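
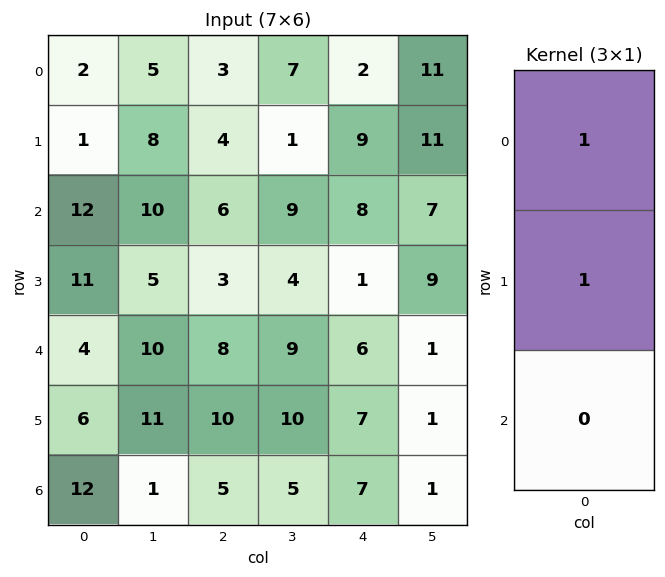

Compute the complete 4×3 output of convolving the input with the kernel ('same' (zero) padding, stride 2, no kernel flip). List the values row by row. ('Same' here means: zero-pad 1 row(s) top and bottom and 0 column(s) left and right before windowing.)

Output[0,0]: The receptive field on the zero-padded input at this output position is [0 / 2 / 1]. Elementwise product with the kernel and sum: 0·1 + 2·1.

2 3 2
13 10 17
15 11 7
18 15 14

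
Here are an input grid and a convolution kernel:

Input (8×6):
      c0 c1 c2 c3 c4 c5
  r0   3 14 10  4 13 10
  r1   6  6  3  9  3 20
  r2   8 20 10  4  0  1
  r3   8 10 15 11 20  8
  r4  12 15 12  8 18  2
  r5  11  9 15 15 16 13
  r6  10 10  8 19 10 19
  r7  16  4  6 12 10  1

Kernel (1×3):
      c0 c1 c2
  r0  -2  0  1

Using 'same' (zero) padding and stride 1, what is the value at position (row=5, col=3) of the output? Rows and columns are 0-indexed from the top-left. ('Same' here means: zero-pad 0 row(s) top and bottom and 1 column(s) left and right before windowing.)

-14

The receptive field on the zero-padded input at this output position is [15 15 16]. Elementwise product with the kernel and sum: 15·-2 + 16·1.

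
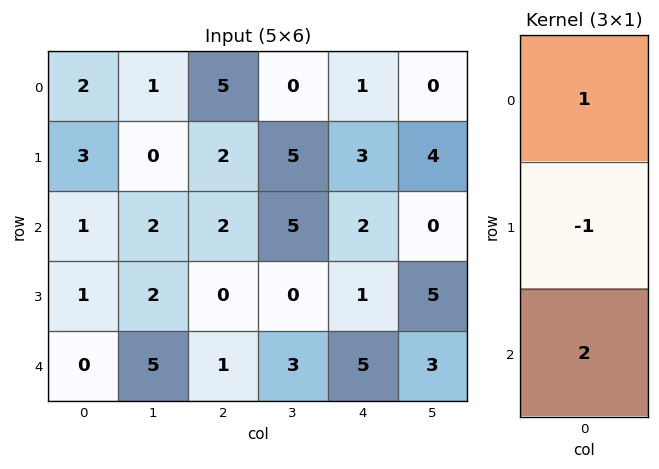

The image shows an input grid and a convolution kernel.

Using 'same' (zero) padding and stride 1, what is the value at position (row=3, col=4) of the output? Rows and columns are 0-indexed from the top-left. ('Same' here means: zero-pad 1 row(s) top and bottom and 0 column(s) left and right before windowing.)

11

The receptive field on the zero-padded input at this output position is [2 / 1 / 5]. Elementwise product with the kernel and sum: 2·1 + 1·-1 + 5·2.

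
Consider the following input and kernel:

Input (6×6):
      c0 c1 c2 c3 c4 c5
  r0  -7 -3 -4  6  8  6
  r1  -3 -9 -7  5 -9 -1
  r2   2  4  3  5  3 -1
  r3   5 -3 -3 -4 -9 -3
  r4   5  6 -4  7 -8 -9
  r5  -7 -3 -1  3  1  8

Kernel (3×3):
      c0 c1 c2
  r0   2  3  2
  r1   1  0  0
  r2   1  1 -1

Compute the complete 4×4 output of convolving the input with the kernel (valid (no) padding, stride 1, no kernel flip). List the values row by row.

Output[0,0]: The receptive field on the input at this output position is [-7 -3 -4 / -3 -9 -7 / 2 4 3]. Elementwise product with the kernel and sum: -7·2 + -3·3 + -4·2 + -3·1 + 2·1 + 4·1 + 3·-1.

-31 -13 24 62
-40 -27 -12 -24
42 19 35 21
-9 -24 -39 -38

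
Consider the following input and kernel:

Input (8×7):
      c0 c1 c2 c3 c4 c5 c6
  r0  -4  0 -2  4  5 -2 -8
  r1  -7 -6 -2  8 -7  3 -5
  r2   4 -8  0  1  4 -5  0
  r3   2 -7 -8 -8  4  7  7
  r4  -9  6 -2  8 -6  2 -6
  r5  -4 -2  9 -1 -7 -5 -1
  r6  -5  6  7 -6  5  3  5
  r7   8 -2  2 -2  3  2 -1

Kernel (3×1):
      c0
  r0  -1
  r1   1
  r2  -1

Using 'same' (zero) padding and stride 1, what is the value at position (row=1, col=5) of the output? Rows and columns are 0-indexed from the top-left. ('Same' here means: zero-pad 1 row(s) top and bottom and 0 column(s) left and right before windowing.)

10

The receptive field on the zero-padded input at this output position is [-2 / 3 / -5]. Elementwise product with the kernel and sum: -2·-1 + 3·1 + -5·-1.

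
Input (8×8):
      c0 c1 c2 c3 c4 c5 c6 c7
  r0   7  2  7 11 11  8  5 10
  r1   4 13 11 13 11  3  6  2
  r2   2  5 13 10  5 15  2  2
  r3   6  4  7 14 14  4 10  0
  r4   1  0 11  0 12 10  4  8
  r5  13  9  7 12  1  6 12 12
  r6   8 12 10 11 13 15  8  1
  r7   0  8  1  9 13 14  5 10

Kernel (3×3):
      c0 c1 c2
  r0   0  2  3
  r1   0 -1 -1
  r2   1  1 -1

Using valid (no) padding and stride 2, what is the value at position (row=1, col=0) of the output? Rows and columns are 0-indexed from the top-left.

28

The receptive field on the input at this output position is [2 5 13 / 6 4 7 / 1 0 11]. Elementwise product with the kernel and sum: 5·2 + 13·3 + 4·-1 + 7·-1 + 1·1 + 0·1 + 11·-1.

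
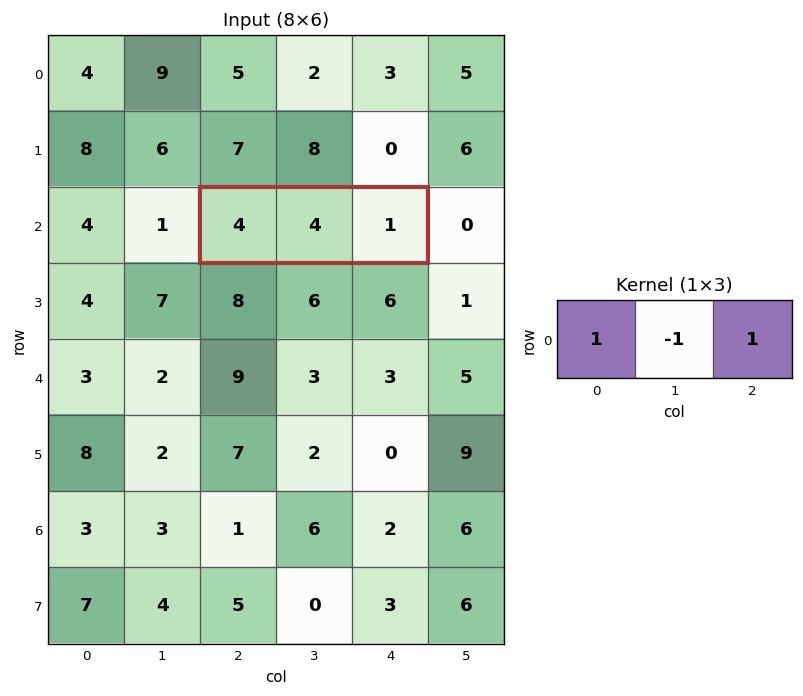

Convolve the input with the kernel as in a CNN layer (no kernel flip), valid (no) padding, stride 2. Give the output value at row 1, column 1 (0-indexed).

1

The receptive field on the input at this output position is [4 4 1]. Elementwise product with the kernel and sum: 4·1 + 4·-1 + 1·1.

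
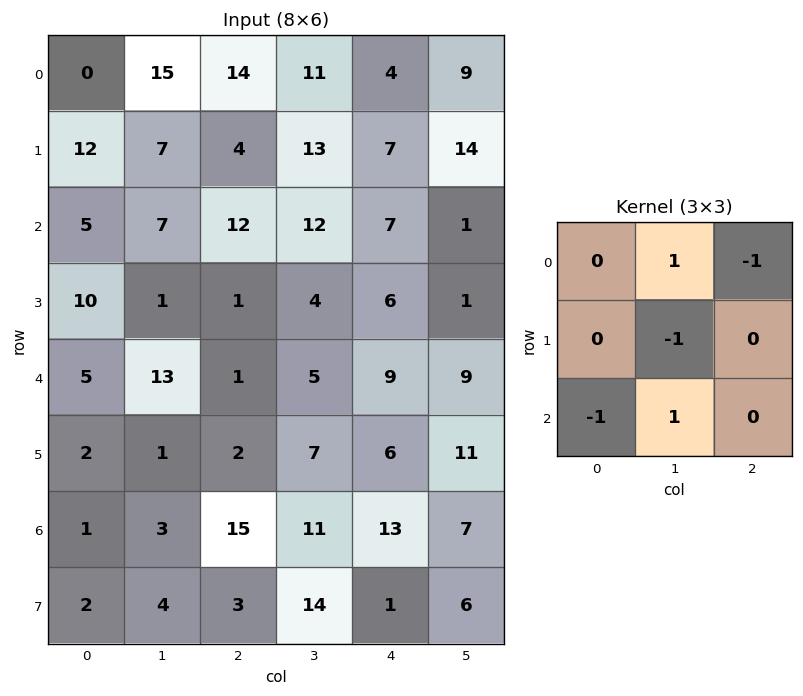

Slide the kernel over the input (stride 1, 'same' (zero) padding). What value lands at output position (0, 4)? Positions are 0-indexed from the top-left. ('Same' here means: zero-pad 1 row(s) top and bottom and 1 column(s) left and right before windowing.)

The receptive field on the zero-padded input at this output position is [0 0 0 / 11 4 9 / 13 7 14]. Elementwise product with the kernel and sum: 0·1 + 0·-1 + 4·-1 + 13·-1 + 7·1.

-10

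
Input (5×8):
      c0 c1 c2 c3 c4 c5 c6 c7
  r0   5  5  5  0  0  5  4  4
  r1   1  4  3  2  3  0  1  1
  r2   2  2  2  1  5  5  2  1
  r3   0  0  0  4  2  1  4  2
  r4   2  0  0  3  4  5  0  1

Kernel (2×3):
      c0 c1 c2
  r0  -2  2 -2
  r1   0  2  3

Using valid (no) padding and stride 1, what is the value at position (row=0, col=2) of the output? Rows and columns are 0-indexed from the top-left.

3

The receptive field on the input at this output position is [5 0 0 / 3 2 3]. Elementwise product with the kernel and sum: 5·-2 + 0·2 + 0·-2 + 2·2 + 3·3.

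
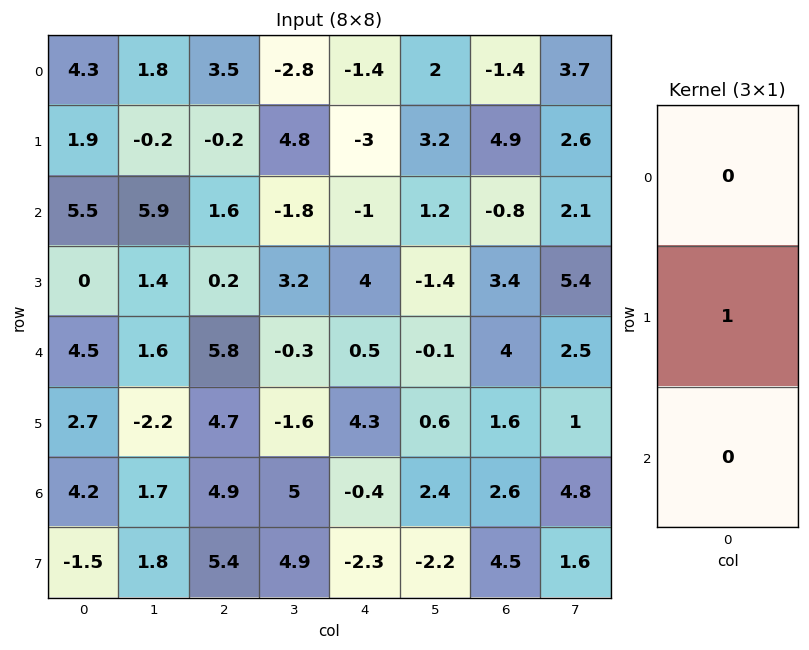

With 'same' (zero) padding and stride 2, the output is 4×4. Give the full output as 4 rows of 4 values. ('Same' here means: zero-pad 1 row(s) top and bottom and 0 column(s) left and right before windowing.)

4.3 3.5 -1.4 -1.4
5.5 1.6 -1 -0.8
4.5 5.8 0.5 4
4.2 4.9 -0.4 2.6

Output[0,0]: The receptive field on the zero-padded input at this output position is [0 / 4.3 / 1.9]. Elementwise product with the kernel and sum: 4.3·1.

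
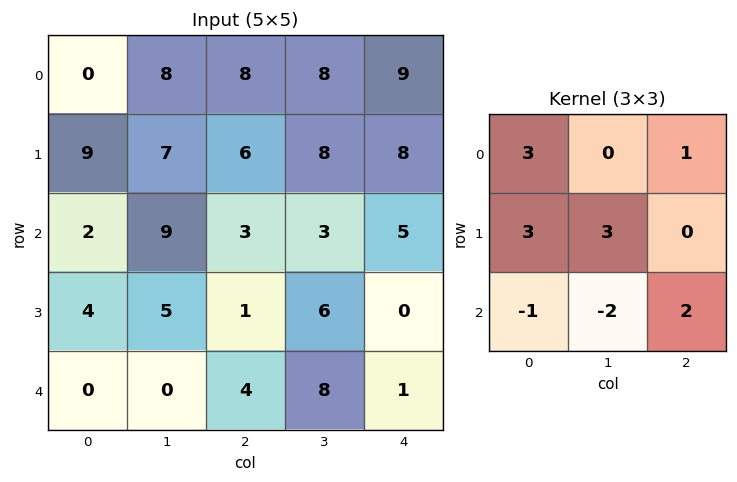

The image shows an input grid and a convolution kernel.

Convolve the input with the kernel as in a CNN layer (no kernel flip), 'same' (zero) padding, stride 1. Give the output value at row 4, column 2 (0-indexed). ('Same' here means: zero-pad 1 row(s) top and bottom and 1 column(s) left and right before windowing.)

The receptive field on the zero-padded input at this output position is [5 1 6 / 0 4 8 / 0 0 0]. Elementwise product with the kernel and sum: 5·3 + 6·1 + 0·3 + 4·3 + 0·-1 + 0·-2 + 0·2.

33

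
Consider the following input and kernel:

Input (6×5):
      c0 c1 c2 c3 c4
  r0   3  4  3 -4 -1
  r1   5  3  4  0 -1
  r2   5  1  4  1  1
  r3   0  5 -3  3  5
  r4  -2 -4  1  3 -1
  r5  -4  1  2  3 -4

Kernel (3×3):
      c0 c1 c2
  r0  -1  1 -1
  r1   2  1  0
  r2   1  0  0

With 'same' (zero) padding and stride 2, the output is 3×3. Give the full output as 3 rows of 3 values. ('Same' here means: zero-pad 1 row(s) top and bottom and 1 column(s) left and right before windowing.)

Output[0,0]: The receptive field on the zero-padded input at this output position is [0 0 0 / 0 3 4 / 0 5 3]. Elementwise product with the kernel and sum: 0·-1 + 0·1 + 0·-1 + 0·2 + 3·1 + 0·1.
Output[0,1]: The receptive field on the zero-padded input at this output position is [0 0 0 / 4 3 -4 / 3 4 0]. Elementwise product with the kernel and sum: 0·-1 + 0·1 + 0·-1 + 4·2 + 3·1 + 3·1.

3 14 -9
7 12 5
-7 -17 10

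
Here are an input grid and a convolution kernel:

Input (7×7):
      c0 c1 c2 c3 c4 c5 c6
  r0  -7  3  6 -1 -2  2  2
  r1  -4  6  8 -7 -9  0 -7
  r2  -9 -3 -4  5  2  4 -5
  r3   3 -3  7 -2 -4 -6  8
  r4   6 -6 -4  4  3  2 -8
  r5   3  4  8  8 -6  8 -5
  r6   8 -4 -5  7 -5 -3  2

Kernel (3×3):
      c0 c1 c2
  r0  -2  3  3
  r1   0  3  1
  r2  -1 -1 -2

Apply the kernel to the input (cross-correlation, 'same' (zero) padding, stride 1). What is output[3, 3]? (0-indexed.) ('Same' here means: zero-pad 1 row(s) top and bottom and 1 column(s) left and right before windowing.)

The receptive field on the zero-padded input at this output position is [-4 5 2 / 7 -2 -4 / -4 4 3]. Elementwise product with the kernel and sum: -4·-2 + 5·3 + 2·3 + -2·3 + -4·1 + -4·-1 + 4·-1 + 3·-2.

13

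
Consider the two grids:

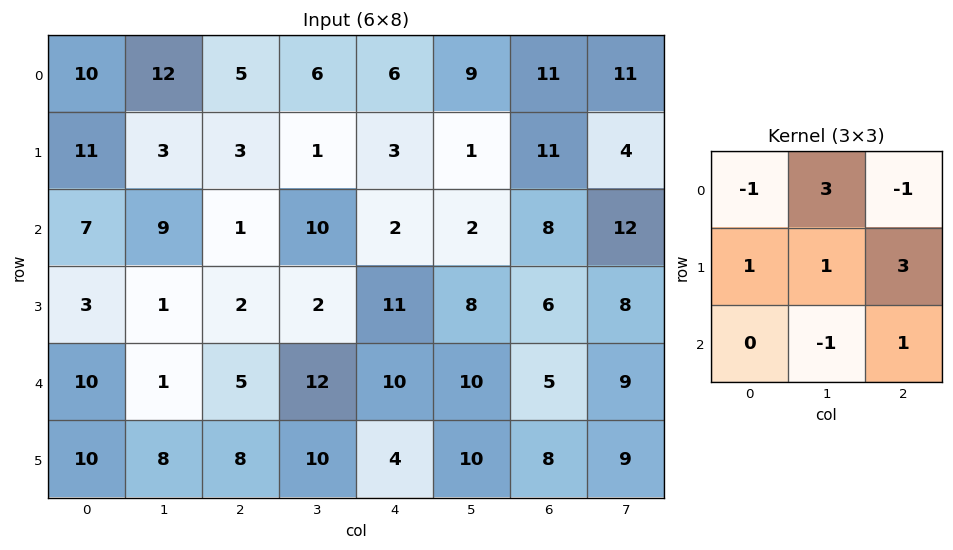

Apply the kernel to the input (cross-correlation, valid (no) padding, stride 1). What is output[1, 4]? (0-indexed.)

The receptive field on the input at this output position is [3 1 11 / 2 2 8 / 11 8 6]. Elementwise product with the kernel and sum: 3·-1 + 1·3 + 11·-1 + 2·1 + 2·1 + 8·3 + 8·-1 + 6·1.

15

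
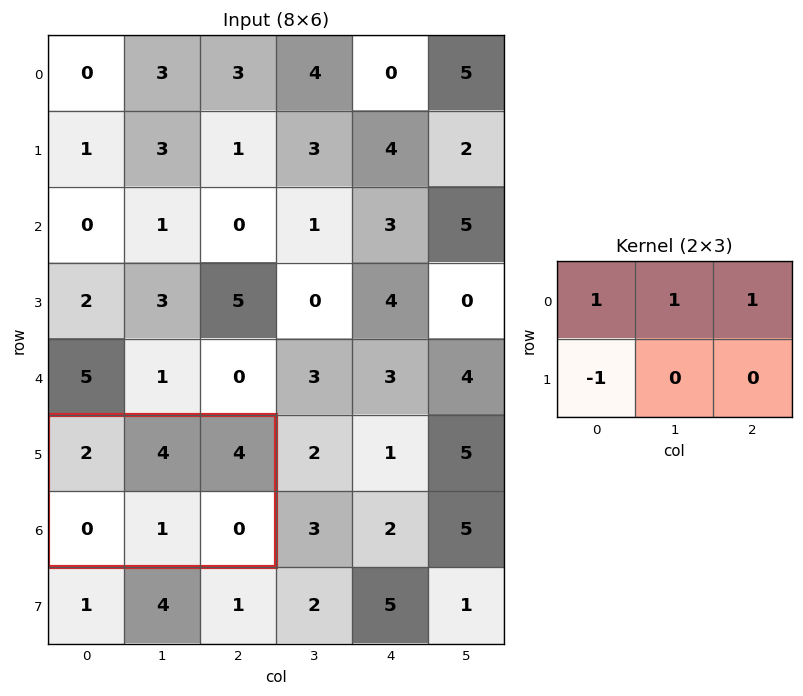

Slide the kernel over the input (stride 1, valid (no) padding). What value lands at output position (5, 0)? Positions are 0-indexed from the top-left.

10

The receptive field on the input at this output position is [2 4 4 / 0 1 0]. Elementwise product with the kernel and sum: 2·1 + 4·1 + 4·1 + 0·-1.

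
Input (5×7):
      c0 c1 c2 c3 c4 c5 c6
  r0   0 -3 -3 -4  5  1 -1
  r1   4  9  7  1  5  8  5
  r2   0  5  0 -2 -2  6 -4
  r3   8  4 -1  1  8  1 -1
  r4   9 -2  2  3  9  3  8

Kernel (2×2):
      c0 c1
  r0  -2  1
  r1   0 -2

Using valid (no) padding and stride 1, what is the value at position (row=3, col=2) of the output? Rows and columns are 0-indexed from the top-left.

The receptive field on the input at this output position is [-1 1 / 2 3]. Elementwise product with the kernel and sum: -1·-2 + 1·1 + 3·-2.

-3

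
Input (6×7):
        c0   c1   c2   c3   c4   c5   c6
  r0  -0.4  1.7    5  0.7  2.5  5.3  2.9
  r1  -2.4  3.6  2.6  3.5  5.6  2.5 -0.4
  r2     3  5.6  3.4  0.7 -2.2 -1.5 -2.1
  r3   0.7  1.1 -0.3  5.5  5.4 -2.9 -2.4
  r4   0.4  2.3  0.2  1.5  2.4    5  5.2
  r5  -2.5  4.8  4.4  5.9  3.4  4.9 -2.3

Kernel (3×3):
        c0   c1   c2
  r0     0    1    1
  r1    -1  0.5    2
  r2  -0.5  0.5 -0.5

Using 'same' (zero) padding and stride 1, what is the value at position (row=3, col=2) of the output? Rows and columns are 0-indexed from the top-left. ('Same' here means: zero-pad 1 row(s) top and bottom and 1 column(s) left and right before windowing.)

12.05

The receptive field on the zero-padded input at this output position is [5.6 3.4 0.7 / 1.1 -0.3 5.5 / 2.3 0.2 1.5]. Elementwise product with the kernel and sum: 3.4·1 + 0.7·1 + 1.1·-1 + -0.3·0.5 + 5.5·2 + 2.3·-0.5 + 0.2·0.5 + 1.5·-0.5.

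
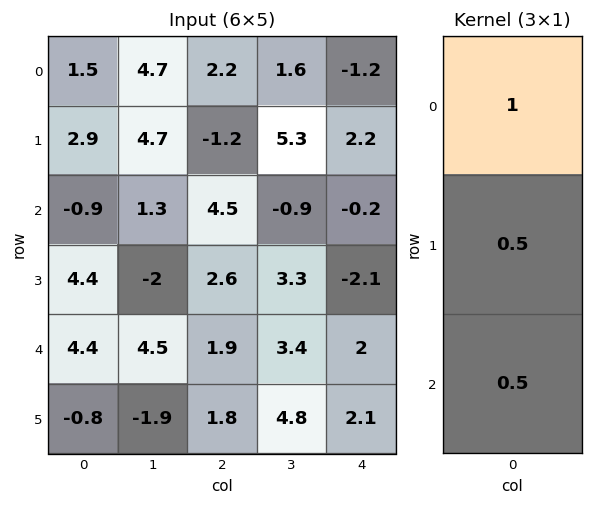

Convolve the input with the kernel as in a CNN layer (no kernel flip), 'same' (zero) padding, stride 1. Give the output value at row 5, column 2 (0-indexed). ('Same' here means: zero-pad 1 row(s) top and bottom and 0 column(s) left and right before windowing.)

The receptive field on the zero-padded input at this output position is [1.9 / 1.8 / 0]. Elementwise product with the kernel and sum: 1.9·1 + 1.8·0.5 + 0·0.5.

2.8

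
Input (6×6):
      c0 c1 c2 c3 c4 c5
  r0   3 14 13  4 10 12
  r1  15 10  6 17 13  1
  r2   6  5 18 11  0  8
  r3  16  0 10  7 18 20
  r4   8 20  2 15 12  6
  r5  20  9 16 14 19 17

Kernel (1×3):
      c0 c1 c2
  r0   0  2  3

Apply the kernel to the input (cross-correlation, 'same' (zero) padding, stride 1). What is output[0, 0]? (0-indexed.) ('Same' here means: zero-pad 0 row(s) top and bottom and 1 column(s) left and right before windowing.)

The receptive field on the zero-padded input at this output position is [0 3 14]. Elementwise product with the kernel and sum: 3·2 + 14·3.

48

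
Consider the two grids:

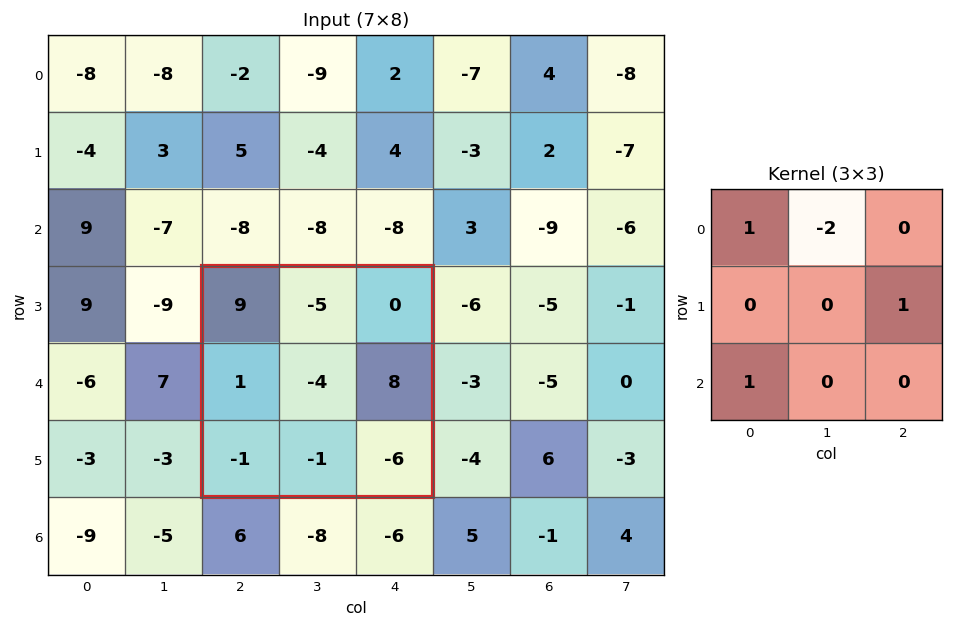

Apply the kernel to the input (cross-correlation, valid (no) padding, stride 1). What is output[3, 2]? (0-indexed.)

The receptive field on the input at this output position is [9 -5 0 / 1 -4 8 / -1 -1 -6]. Elementwise product with the kernel and sum: 9·1 + -5·-2 + 8·1 + -1·1.

26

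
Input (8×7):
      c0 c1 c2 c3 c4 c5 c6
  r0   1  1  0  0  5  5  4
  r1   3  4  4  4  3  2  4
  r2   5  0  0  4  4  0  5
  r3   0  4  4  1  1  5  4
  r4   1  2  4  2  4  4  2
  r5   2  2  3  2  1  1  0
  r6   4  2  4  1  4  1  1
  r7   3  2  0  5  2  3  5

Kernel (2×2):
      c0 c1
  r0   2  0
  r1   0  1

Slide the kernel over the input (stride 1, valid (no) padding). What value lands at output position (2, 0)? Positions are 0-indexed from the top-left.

The receptive field on the input at this output position is [5 0 / 0 4]. Elementwise product with the kernel and sum: 5·2 + 4·1.

14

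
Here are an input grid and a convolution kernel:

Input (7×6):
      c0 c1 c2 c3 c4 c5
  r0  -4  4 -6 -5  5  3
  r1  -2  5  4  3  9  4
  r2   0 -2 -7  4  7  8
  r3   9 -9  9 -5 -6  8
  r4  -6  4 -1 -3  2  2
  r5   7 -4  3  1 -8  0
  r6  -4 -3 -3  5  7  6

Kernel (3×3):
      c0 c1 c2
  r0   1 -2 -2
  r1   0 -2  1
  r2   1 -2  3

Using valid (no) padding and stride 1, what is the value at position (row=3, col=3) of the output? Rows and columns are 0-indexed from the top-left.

6

The receptive field on the input at this output position is [-5 -6 8 / -3 2 2 / 1 -8 0]. Elementwise product with the kernel and sum: -5·1 + -6·-2 + 8·-2 + 2·-2 + 2·1 + 1·1 + -8·-2 + 0·3.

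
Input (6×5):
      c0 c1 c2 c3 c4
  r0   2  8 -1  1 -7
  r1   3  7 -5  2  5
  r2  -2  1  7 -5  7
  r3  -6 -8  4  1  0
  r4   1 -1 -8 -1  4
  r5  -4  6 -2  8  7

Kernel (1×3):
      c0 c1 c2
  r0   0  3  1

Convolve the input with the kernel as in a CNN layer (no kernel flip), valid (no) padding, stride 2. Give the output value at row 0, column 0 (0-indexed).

23

The receptive field on the input at this output position is [2 8 -1]. Elementwise product with the kernel and sum: 8·3 + -1·1.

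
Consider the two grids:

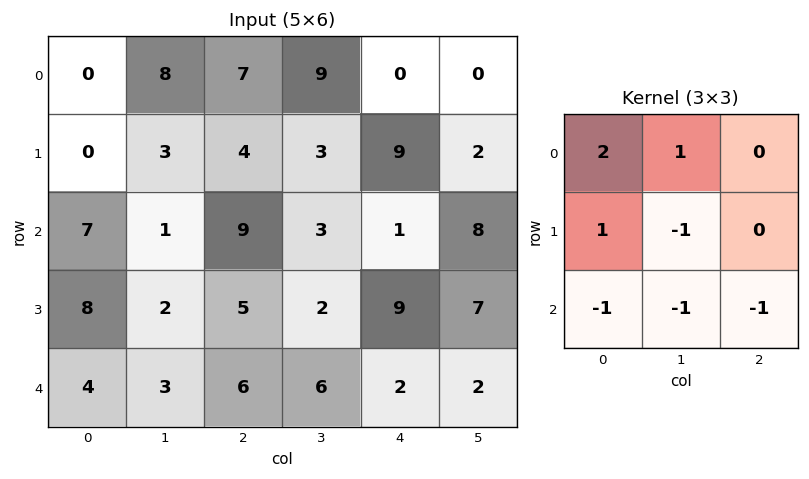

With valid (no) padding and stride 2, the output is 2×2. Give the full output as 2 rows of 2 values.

Output[0,0]: The receptive field on the input at this output position is [0 8 7 / 0 3 4 / 7 1 9]. Elementwise product with the kernel and sum: 0·2 + 8·1 + 0·1 + 3·-1 + 7·-1 + 1·-1 + 9·-1.
Output[0,1]: The receptive field on the input at this output position is [7 9 0 / 4 3 9 / 9 3 1]. Elementwise product with the kernel and sum: 7·2 + 9·1 + 4·1 + 3·-1 + 9·-1 + 3·-1 + 1·-1.

-12 11
8 10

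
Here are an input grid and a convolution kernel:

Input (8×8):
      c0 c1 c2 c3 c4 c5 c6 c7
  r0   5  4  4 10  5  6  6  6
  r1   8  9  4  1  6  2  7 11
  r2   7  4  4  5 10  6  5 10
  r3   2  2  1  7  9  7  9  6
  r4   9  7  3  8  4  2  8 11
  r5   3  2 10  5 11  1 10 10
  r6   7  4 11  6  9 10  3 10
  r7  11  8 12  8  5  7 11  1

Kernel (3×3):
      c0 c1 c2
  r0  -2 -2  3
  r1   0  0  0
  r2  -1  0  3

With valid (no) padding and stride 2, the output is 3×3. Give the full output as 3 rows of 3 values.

-1 13 1
-10 21 3
3 6 12

Output[0,0]: The receptive field on the input at this output position is [5 4 4 / 8 9 4 / 7 4 4]. Elementwise product with the kernel and sum: 5·-2 + 4·-2 + 4·3 + 7·-1 + 4·3.
Output[0,1]: The receptive field on the input at this output position is [4 10 5 / 4 1 6 / 4 5 10]. Elementwise product with the kernel and sum: 4·-2 + 10·-2 + 5·3 + 4·-1 + 10·3.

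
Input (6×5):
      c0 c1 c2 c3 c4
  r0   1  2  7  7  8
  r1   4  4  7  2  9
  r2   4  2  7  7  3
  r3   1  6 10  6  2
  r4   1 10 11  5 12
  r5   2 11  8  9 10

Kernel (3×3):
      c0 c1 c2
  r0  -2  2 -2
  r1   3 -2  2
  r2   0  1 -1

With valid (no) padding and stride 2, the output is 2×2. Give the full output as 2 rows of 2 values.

Output[0,0]: The receptive field on the input at this output position is [1 2 7 / 4 4 7 / 4 2 7]. Elementwise product with the kernel and sum: 1·-2 + 2·2 + 7·-2 + 4·3 + 4·-2 + 7·2 + 2·1 + 7·-1.

1 23
-8 9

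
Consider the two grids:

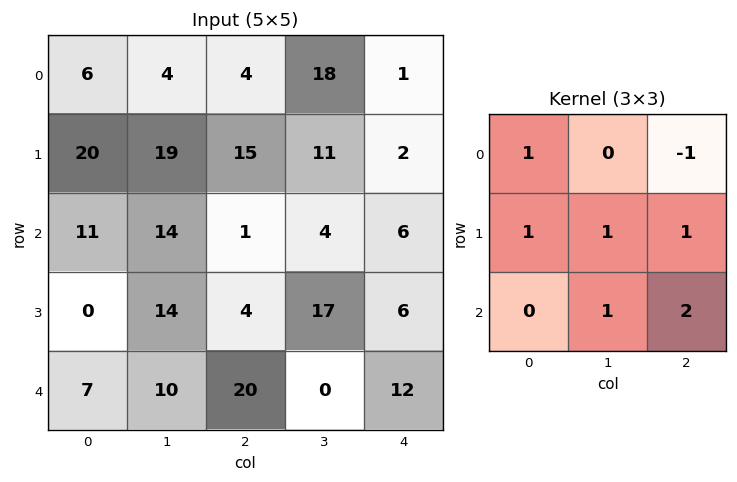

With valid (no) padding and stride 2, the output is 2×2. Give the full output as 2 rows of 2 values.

72 47
78 46

Output[0,0]: The receptive field on the input at this output position is [6 4 4 / 20 19 15 / 11 14 1]. Elementwise product with the kernel and sum: 6·1 + 4·-1 + 20·1 + 19·1 + 15·1 + 14·1 + 1·2.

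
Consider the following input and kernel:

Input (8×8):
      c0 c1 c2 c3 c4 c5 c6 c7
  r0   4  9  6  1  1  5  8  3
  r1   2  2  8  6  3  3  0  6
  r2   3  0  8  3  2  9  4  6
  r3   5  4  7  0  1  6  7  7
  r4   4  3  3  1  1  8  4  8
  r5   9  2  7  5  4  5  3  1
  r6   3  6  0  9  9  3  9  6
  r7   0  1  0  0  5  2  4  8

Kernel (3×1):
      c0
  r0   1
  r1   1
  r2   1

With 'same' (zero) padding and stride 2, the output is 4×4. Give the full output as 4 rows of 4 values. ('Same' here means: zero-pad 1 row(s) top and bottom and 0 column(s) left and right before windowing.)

Output[0,0]: The receptive field on the zero-padded input at this output position is [0 / 4 / 2]. Elementwise product with the kernel and sum: 0·1 + 4·1 + 2·1.

6 14 4 8
10 23 6 11
18 17 6 14
12 7 18 16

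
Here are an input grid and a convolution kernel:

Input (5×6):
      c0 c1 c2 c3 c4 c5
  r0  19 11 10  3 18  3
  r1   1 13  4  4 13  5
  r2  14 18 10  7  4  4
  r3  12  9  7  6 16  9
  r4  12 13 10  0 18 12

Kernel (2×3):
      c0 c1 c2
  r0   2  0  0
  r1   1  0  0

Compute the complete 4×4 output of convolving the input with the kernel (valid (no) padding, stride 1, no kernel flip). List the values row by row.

39 35 24 10
16 44 18 15
40 45 27 20
36 31 24 12

Output[0,0]: The receptive field on the input at this output position is [19 11 10 / 1 13 4]. Elementwise product with the kernel and sum: 19·2 + 1·1.
Output[0,1]: The receptive field on the input at this output position is [11 10 3 / 13 4 4]. Elementwise product with the kernel and sum: 11·2 + 13·1.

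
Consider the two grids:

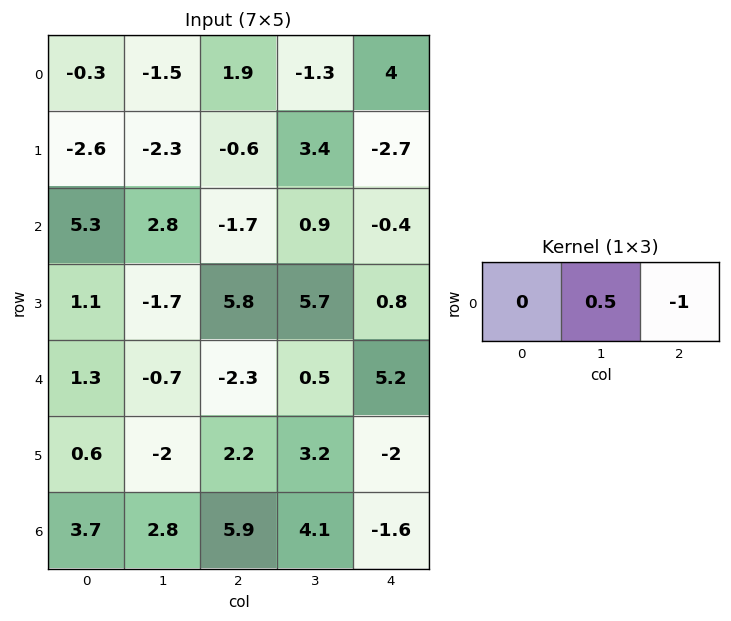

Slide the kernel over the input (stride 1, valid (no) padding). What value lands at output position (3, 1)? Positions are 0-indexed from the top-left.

The receptive field on the input at this output position is [-1.7 5.8 5.7]. Elementwise product with the kernel and sum: 5.8·0.5 + 5.7·-1.

-2.8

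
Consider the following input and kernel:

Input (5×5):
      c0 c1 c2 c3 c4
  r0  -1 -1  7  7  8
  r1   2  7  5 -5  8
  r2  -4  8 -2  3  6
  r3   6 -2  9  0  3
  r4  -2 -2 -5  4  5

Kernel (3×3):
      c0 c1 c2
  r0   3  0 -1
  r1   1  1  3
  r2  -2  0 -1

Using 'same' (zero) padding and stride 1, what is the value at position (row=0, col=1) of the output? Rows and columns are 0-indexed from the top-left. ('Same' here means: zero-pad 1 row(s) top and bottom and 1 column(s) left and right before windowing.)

The receptive field on the zero-padded input at this output position is [0 0 0 / -1 -1 7 / 2 7 5]. Elementwise product with the kernel and sum: 0·3 + 0·-1 + -1·1 + -1·1 + 7·3 + 2·-2 + 5·-1.

10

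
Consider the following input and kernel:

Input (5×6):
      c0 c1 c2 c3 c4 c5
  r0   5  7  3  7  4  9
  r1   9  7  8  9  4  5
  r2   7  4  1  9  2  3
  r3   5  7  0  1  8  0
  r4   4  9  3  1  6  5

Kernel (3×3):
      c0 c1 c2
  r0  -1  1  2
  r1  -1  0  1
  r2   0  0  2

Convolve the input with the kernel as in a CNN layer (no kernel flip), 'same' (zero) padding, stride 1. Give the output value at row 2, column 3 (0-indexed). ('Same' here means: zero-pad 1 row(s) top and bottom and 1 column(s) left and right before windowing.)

26

The receptive field on the zero-padded input at this output position is [8 9 4 / 1 9 2 / 0 1 8]. Elementwise product with the kernel and sum: 8·-1 + 9·1 + 4·2 + 1·-1 + 2·1 + 8·2.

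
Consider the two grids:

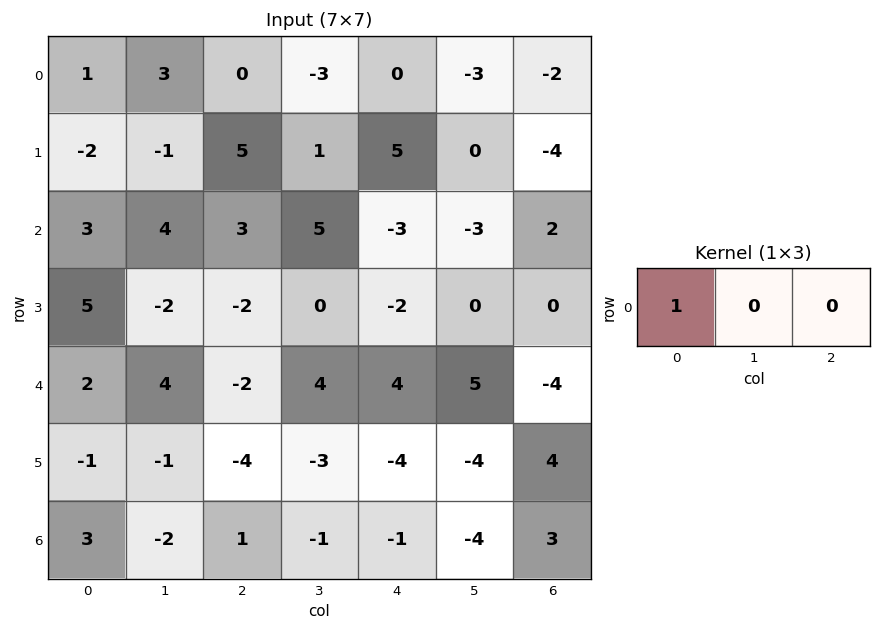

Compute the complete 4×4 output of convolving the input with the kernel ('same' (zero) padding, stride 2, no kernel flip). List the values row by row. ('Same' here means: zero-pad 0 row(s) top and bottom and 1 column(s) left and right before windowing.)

Output[0,0]: The receptive field on the zero-padded input at this output position is [0 1 3]. Elementwise product with the kernel and sum: 0·1.

0 3 -3 -3
0 4 5 -3
0 4 4 5
0 -2 -1 -4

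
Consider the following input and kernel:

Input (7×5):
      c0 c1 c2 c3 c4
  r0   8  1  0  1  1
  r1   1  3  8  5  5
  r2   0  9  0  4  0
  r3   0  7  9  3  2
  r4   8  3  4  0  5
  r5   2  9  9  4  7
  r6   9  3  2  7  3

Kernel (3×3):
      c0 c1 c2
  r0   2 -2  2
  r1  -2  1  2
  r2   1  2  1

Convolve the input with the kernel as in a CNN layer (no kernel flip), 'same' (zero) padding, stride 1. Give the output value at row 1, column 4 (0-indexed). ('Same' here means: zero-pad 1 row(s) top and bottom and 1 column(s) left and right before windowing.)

-1

The receptive field on the zero-padded input at this output position is [1 1 0 / 5 5 0 / 4 0 0]. Elementwise product with the kernel and sum: 1·2 + 1·-2 + 0·2 + 5·-2 + 5·1 + 0·2 + 4·1 + 0·2 + 0·1.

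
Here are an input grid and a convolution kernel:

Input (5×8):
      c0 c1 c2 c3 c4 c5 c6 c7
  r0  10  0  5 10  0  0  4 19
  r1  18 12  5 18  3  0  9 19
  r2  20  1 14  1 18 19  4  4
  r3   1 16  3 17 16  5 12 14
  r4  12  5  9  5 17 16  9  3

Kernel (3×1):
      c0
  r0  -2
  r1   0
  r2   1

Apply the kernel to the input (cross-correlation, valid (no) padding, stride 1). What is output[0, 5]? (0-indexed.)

The receptive field on the input at this output position is [0 / 0 / 19]. Elementwise product with the kernel and sum: 0·-2 + 19·1.

19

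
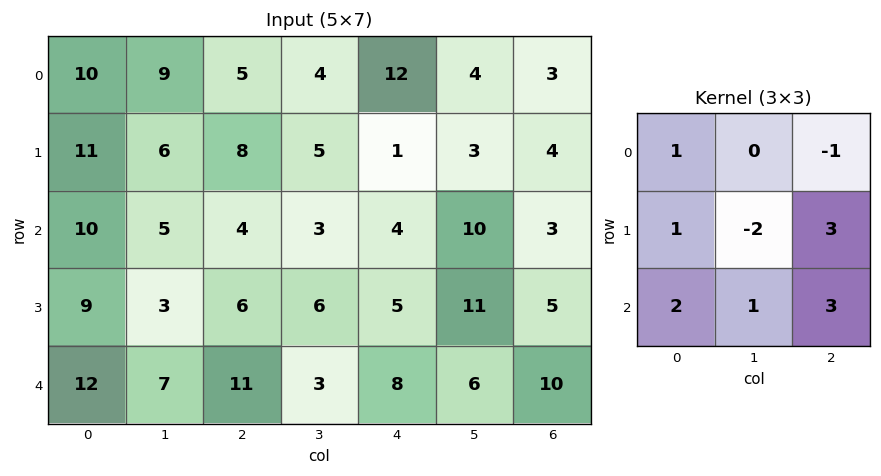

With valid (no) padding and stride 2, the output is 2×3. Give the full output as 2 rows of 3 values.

Output[0,0]: The receptive field on the input at this output position is [10 9 5 / 11 6 8 / 10 5 4]. Elementwise product with the kernel and sum: 10·1 + 5·-1 + 11·1 + 6·-2 + 8·3 + 10·2 + 5·1 + 4·3.

65 17 43
91 58 51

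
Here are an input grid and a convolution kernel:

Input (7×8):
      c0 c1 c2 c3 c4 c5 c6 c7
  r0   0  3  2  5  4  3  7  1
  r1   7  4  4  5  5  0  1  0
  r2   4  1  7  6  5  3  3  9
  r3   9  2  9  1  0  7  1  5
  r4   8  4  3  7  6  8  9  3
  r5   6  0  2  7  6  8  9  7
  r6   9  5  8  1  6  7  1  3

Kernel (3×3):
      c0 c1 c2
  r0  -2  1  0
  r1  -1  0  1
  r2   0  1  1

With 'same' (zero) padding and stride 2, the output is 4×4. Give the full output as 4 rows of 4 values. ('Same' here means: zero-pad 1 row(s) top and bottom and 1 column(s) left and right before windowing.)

Output[0,0]: The receptive field on the zero-padded input at this output position is [0 0 0 / 0 0 3 / 0 7 4]. Elementwise product with the kernel and sum: 0·-2 + 0·1 + 0·-1 + 3·1 + 7·1 + 4·1.

14 11 3 -1
19 11 -1 13
19 17 13 -2
11 -2 -2 -11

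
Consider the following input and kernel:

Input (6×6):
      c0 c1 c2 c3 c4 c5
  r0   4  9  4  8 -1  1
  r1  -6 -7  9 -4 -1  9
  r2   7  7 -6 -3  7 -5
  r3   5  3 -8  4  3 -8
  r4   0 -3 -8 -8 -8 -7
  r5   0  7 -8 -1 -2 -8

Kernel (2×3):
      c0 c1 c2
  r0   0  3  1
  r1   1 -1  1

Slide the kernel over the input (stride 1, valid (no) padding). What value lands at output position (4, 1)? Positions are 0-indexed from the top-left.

-18

The receptive field on the input at this output position is [-3 -8 -8 / 7 -8 -1]. Elementwise product with the kernel and sum: -8·3 + -8·1 + 7·1 + -8·-1 + -1·1.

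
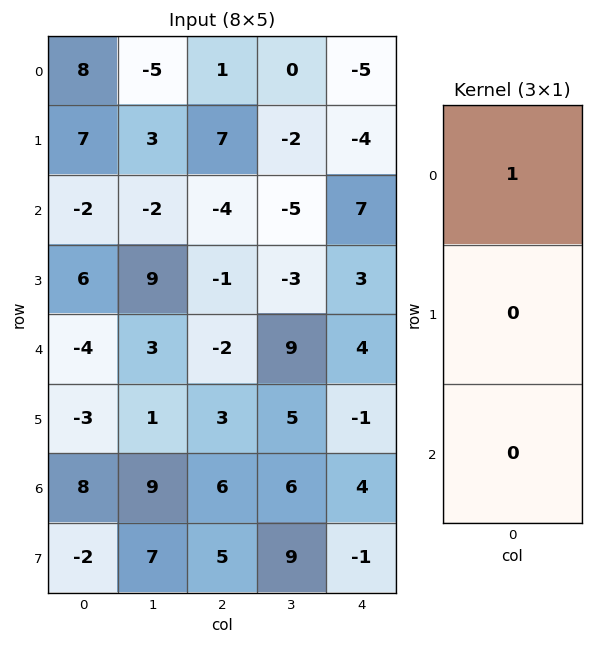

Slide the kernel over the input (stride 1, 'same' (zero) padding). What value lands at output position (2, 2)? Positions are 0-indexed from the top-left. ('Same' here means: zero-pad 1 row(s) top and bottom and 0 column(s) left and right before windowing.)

7

The receptive field on the zero-padded input at this output position is [7 / -4 / -1]. Elementwise product with the kernel and sum: 7·1.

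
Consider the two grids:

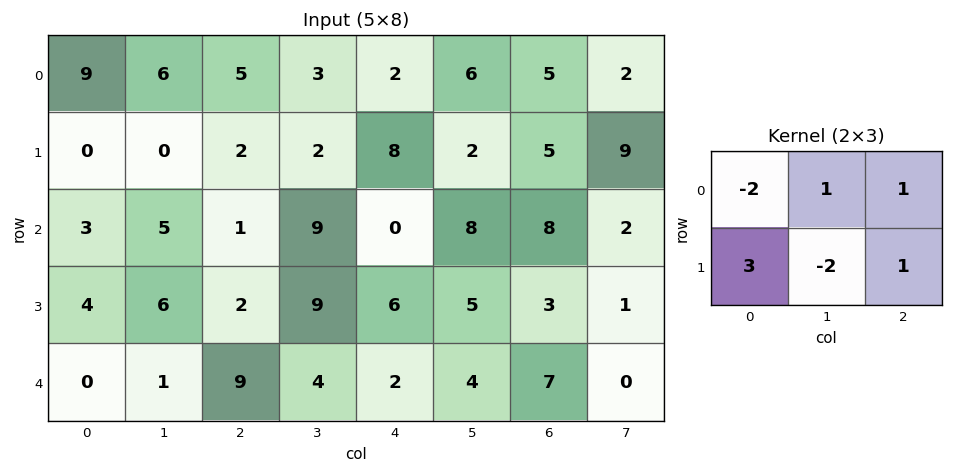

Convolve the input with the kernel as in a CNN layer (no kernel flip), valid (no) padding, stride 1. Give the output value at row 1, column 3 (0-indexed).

The receptive field on the input at this output position is [2 8 2 / 9 0 8]. Elementwise product with the kernel and sum: 2·-2 + 8·1 + 2·1 + 9·3 + 0·-2 + 8·1.

41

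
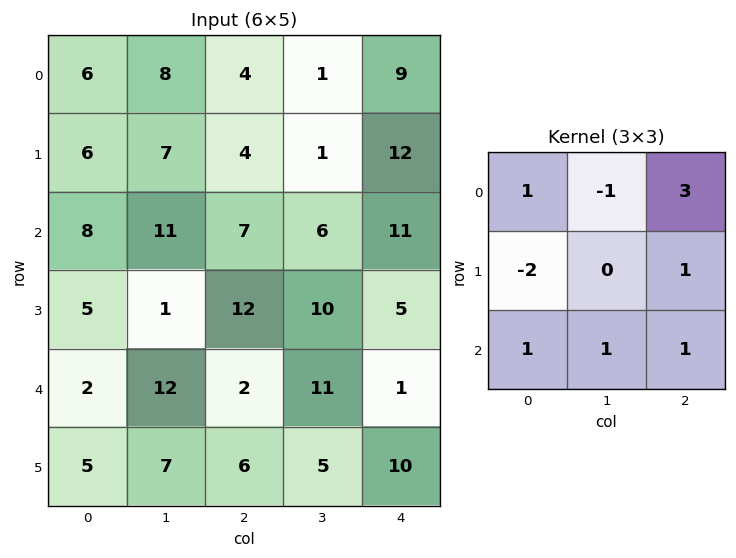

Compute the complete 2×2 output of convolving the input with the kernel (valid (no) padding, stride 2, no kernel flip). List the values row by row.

28 58
36 29

Output[0,0]: The receptive field on the input at this output position is [6 8 4 / 6 7 4 / 8 11 7]. Elementwise product with the kernel and sum: 6·1 + 8·-1 + 4·3 + 6·-2 + 4·1 + 8·1 + 11·1 + 7·1.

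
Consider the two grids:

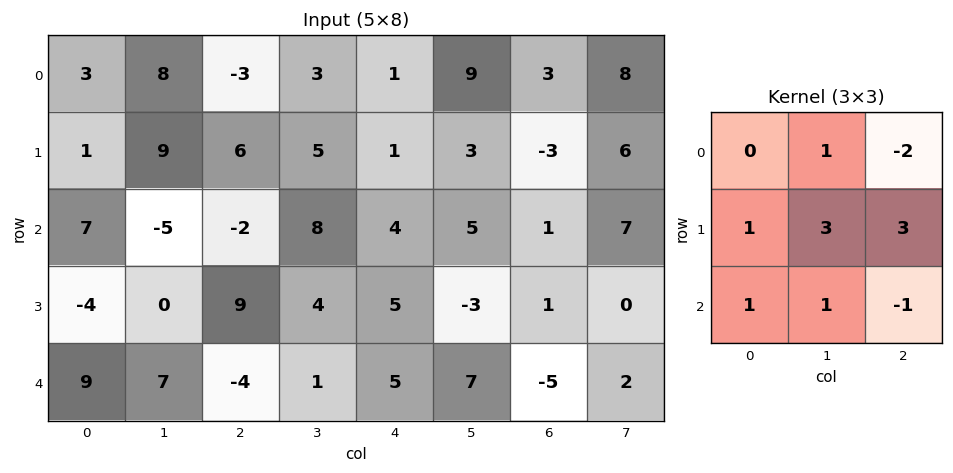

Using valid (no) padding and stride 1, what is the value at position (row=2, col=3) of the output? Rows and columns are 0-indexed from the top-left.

The receptive field on the input at this output position is [8 4 5 / 4 5 -3 / 1 5 7]. Elementwise product with the kernel and sum: 4·1 + 5·-2 + 4·1 + 5·3 + -3·3 + 1·1 + 5·1 + 7·-1.

3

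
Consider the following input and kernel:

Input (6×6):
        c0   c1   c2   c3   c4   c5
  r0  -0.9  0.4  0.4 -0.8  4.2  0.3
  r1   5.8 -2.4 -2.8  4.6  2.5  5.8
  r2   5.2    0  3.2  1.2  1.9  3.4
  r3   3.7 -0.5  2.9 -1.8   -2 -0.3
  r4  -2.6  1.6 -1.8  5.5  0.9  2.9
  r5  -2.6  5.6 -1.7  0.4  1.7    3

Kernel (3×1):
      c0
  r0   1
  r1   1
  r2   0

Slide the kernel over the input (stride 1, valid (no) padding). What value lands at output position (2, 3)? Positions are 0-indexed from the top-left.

The receptive field on the input at this output position is [1.2 / -1.8 / 5.5]. Elementwise product with the kernel and sum: 1.2·1 + -1.8·1.

-0.6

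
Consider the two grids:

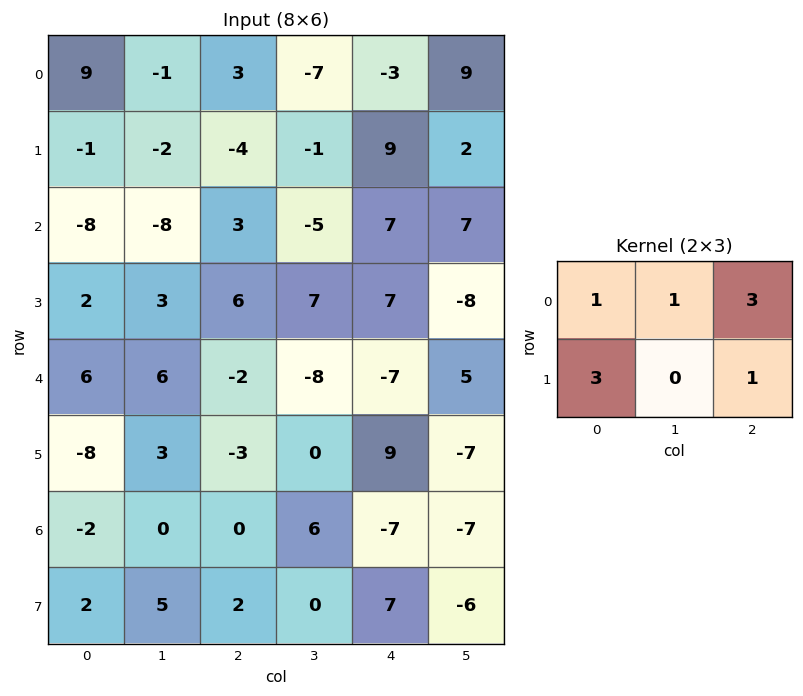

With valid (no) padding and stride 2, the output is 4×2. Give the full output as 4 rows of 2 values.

10 -16
5 44
-21 -31
6 -2

Output[0,0]: The receptive field on the input at this output position is [9 -1 3 / -1 -2 -4]. Elementwise product with the kernel and sum: 9·1 + -1·1 + 3·3 + -1·3 + -4·1.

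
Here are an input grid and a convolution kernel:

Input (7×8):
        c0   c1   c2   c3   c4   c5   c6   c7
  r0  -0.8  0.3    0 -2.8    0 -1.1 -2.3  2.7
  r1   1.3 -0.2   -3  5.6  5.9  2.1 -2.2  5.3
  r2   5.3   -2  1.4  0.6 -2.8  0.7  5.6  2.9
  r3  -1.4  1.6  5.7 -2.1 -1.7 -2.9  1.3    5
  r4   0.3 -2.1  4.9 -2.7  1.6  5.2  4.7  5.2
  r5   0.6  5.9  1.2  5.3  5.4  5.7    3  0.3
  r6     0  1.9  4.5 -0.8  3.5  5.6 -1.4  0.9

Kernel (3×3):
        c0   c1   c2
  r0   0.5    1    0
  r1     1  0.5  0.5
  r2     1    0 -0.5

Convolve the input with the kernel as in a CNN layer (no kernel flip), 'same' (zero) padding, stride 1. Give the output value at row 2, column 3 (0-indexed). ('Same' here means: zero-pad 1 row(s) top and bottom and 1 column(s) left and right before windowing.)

10.95

The receptive field on the zero-padded input at this output position is [-3 5.6 5.9 / 1.4 0.6 -2.8 / 5.7 -2.1 -1.7]. Elementwise product with the kernel and sum: -3·0.5 + 5.6·1 + 1.4·1 + 0.6·0.5 + -2.8·0.5 + 5.7·1 + -1.7·-0.5.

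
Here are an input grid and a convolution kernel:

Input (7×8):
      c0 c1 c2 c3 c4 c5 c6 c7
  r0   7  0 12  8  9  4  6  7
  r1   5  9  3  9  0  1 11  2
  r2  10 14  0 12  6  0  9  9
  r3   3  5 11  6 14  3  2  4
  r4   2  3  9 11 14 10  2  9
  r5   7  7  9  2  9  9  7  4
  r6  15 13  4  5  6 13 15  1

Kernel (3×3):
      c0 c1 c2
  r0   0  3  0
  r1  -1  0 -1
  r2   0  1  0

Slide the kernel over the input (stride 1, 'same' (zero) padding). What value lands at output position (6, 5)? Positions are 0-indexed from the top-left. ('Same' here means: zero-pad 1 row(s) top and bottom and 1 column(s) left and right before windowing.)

The receptive field on the zero-padded input at this output position is [9 9 7 / 6 13 15 / 0 0 0]. Elementwise product with the kernel and sum: 9·3 + 6·-1 + 15·-1 + 0·1.

6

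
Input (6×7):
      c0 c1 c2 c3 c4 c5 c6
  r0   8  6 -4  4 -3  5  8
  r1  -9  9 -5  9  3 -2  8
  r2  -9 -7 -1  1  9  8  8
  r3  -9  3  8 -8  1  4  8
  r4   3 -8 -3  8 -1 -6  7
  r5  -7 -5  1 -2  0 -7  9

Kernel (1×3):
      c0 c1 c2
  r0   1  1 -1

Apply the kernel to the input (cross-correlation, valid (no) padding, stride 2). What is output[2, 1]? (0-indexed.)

The receptive field on the input at this output position is [-3 8 -1]. Elementwise product with the kernel and sum: -3·1 + 8·1 + -1·-1.

6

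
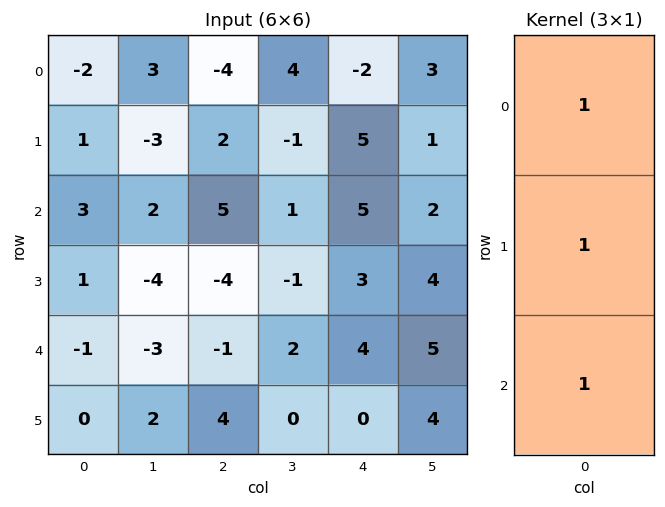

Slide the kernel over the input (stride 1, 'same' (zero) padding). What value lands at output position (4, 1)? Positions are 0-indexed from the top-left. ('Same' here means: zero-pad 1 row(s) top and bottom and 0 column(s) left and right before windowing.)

-5

The receptive field on the zero-padded input at this output position is [-4 / -3 / 2]. Elementwise product with the kernel and sum: -4·1 + -3·1 + 2·1.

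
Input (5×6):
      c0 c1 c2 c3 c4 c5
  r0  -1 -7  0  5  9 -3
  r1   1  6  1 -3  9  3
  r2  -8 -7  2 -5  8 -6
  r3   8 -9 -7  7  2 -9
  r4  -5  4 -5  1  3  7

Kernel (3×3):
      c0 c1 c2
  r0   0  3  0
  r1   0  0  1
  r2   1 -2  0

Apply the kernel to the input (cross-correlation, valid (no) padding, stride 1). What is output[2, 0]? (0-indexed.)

-41

The receptive field on the input at this output position is [-8 -7 2 / 8 -9 -7 / -5 4 -5]. Elementwise product with the kernel and sum: -7·3 + -7·1 + -5·1 + 4·-2.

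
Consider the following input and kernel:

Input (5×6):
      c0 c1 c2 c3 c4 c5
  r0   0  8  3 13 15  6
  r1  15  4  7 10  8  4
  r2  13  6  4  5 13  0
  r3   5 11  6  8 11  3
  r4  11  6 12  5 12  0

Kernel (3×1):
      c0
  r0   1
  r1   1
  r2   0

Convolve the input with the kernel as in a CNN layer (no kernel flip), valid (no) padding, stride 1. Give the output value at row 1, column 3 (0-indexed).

15

The receptive field on the input at this output position is [10 / 5 / 8]. Elementwise product with the kernel and sum: 10·1 + 5·1.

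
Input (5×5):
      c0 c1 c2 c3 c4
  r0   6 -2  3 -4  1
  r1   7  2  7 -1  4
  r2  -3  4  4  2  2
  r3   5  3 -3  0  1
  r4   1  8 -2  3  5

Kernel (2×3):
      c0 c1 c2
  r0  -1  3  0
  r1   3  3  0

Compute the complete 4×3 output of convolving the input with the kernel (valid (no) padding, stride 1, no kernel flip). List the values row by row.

15 38 3
2 43 8
39 8 -7
31 6 6

Output[0,0]: The receptive field on the input at this output position is [6 -2 3 / 7 2 7]. Elementwise product with the kernel and sum: 6·-1 + -2·3 + 7·3 + 2·3.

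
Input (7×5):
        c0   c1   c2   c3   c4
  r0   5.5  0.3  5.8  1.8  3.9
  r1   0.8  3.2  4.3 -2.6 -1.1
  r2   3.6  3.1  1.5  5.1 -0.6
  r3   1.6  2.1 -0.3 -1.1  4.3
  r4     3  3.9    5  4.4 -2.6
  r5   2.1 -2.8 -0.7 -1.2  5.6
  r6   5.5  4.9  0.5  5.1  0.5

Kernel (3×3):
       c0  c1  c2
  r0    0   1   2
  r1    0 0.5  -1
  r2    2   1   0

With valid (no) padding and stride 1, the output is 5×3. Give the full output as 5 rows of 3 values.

Output[0,0]: The receptive field on the input at this output position is [5.5 0.3 5.8 / 0.8 3.2 4.3 / 3.6 3.1 1.5]. Elementwise product with the kernel and sum: 0.3·1 + 5.8·2 + 3.2·0.5 + 4.3·-1 + 3.6·2 + 3.1·1.

19.5 21.85 17.5
17.15 -1.35 -3.35
17.35 25.45 13.45
-0.15 -10.7 9.7
29.1 24.95 -0.9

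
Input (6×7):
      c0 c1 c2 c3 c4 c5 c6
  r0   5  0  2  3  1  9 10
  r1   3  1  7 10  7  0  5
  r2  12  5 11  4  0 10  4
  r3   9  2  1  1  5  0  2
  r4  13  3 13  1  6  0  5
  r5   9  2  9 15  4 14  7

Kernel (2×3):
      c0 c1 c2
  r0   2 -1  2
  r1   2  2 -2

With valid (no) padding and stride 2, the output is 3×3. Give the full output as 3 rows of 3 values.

8 23 17
61 12 4
53 77 44

Output[0,0]: The receptive field on the input at this output position is [5 0 2 / 3 1 7]. Elementwise product with the kernel and sum: 5·2 + 0·-1 + 2·2 + 3·2 + 1·2 + 7·-2.
Output[0,1]: The receptive field on the input at this output position is [2 3 1 / 7 10 7]. Elementwise product with the kernel and sum: 2·2 + 3·-1 + 1·2 + 7·2 + 10·2 + 7·-2.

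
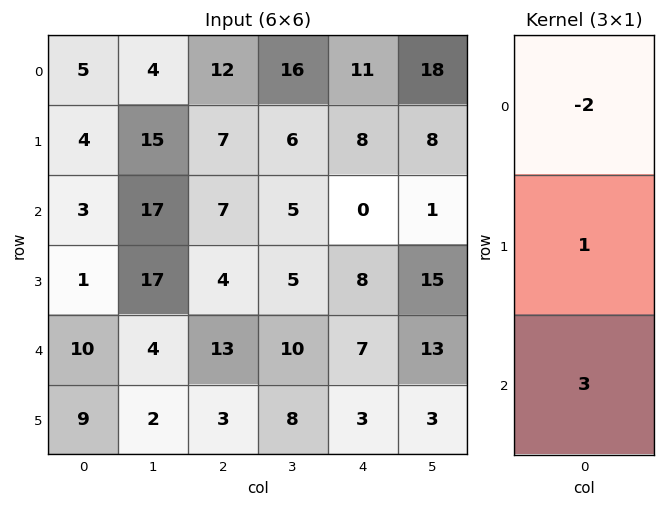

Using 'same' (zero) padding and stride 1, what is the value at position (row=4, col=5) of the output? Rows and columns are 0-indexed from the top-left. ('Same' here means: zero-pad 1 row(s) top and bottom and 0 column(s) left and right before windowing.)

-8

The receptive field on the zero-padded input at this output position is [15 / 13 / 3]. Elementwise product with the kernel and sum: 15·-2 + 13·1 + 3·3.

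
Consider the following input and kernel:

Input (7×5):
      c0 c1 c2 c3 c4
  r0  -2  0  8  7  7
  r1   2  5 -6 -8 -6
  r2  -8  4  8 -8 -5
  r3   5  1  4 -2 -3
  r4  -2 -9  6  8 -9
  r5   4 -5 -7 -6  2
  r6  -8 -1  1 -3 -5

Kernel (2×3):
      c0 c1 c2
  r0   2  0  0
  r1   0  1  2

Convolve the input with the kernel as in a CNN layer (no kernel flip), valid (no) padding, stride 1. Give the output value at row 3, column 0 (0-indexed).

13

The receptive field on the input at this output position is [5 1 4 / -2 -9 6]. Elementwise product with the kernel and sum: 5·2 + -9·1 + 6·2.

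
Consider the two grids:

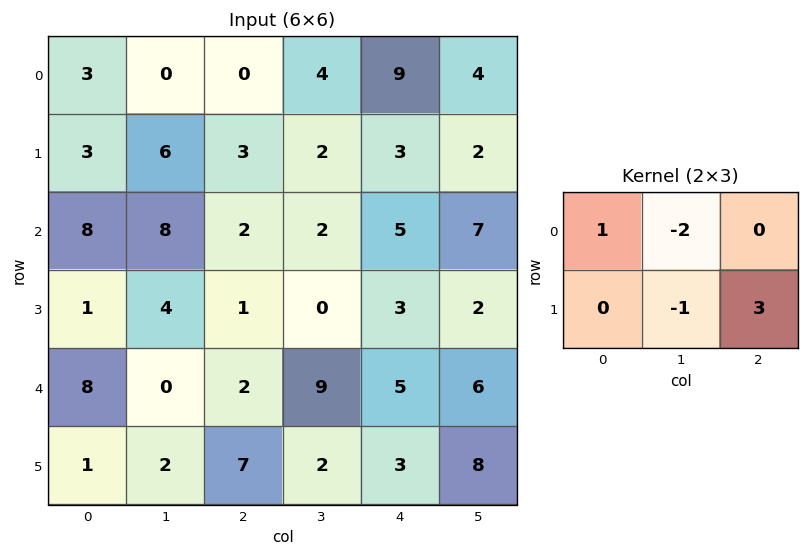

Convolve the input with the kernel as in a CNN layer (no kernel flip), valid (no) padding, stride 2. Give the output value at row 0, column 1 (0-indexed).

The receptive field on the input at this output position is [0 4 9 / 3 2 3]. Elementwise product with the kernel and sum: 0·1 + 4·-2 + 2·-1 + 3·3.

-1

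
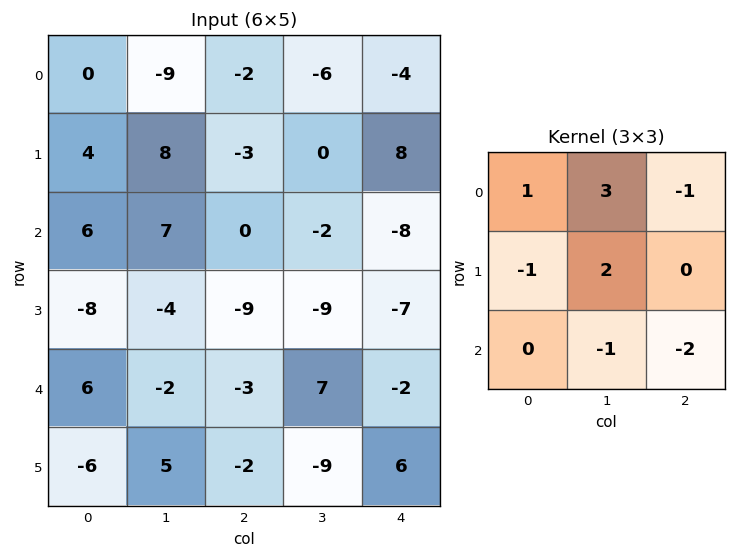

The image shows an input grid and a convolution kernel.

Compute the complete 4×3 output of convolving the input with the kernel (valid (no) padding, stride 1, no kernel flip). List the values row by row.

Output[0,0]: The receptive field on the input at this output position is [0 -9 -2 / 4 8 -3 / 6 7 0]. Elementwise product with the kernel and sum: 0·1 + -9·3 + -2·-1 + 4·-1 + 8·2 + 7·-1 + 0·-2.

-20 -19 5
61 19 8
35 -16 -10
-22 -6 -15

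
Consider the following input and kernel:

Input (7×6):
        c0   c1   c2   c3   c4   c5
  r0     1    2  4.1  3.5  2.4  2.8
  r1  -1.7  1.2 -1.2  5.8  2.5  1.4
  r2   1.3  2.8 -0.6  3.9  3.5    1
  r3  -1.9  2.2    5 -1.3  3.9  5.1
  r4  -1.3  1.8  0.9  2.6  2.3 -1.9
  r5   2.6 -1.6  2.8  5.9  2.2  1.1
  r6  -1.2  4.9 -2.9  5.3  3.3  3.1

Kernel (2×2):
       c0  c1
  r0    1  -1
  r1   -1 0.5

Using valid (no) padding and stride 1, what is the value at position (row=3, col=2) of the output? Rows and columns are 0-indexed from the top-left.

6.7

The receptive field on the input at this output position is [5 -1.3 / 0.9 2.6]. Elementwise product with the kernel and sum: 5·1 + -1.3·-1 + 0.9·-1 + 2.6·0.5.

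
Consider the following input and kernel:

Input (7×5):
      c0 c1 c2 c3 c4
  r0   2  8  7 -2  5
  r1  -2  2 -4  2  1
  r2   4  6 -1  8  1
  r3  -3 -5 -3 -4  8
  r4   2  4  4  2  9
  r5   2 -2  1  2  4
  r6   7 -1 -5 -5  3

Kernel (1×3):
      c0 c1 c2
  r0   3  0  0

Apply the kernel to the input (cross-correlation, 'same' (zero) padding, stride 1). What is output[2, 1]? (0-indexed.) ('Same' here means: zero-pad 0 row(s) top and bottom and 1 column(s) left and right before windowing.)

The receptive field on the zero-padded input at this output position is [4 6 -1]. Elementwise product with the kernel and sum: 4·3.

12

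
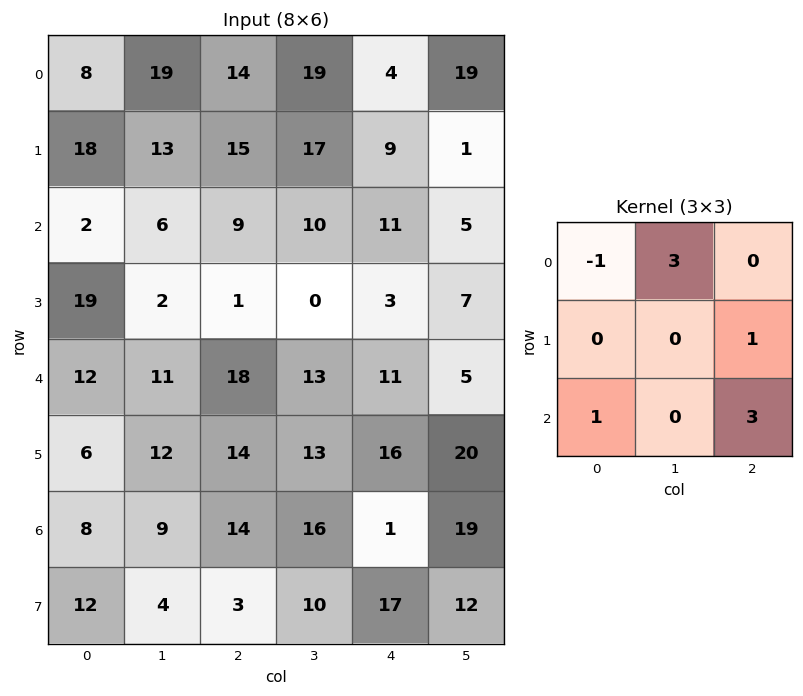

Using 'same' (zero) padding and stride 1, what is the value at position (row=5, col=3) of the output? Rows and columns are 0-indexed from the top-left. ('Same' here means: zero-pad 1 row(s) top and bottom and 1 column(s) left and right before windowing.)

54

The receptive field on the zero-padded input at this output position is [18 13 11 / 14 13 16 / 14 16 1]. Elementwise product with the kernel and sum: 18·-1 + 13·3 + 16·1 + 14·1 + 1·3.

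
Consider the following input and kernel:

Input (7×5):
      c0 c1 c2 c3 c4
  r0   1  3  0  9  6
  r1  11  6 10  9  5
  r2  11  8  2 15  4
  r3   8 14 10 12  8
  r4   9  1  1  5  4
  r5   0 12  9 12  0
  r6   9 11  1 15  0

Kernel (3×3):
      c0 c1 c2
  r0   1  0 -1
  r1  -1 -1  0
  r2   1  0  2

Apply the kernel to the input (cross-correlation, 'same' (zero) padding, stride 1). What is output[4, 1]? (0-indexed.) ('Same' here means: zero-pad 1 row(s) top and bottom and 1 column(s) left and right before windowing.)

6

The receptive field on the zero-padded input at this output position is [8 14 10 / 9 1 1 / 0 12 9]. Elementwise product with the kernel and sum: 8·1 + 10·-1 + 9·-1 + 1·-1 + 0·1 + 9·2.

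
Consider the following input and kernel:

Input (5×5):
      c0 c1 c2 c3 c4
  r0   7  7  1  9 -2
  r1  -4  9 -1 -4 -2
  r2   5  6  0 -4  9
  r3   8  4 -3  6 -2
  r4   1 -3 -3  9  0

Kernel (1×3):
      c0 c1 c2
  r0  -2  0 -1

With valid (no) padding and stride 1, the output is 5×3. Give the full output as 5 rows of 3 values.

-15 -23 0
9 -14 4
-10 -8 -9
-13 -14 8
1 -3 6

Output[0,0]: The receptive field on the input at this output position is [7 7 1]. Elementwise product with the kernel and sum: 7·-2 + 1·-1.
Output[0,1]: The receptive field on the input at this output position is [7 1 9]. Elementwise product with the kernel and sum: 7·-2 + 9·-1.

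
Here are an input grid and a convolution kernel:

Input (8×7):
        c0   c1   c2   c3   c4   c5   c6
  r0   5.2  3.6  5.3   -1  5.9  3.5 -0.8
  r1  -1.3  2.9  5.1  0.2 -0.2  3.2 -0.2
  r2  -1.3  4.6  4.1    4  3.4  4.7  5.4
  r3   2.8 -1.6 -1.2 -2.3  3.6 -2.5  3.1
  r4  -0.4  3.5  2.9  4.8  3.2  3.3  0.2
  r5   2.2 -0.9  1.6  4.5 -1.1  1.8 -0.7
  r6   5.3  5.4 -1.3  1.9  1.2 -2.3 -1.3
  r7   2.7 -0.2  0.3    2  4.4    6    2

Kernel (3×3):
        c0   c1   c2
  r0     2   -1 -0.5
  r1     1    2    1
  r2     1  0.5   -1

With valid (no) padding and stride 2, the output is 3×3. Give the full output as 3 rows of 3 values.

Output[0,0]: The receptive field on the input at this output position is [5.2 3.6 5.3 / -1.3 2.9 5.1 / -1.3 4.6 4.1]. Elementwise product with the kernel and sum: 5.2·2 + 3.6·-1 + 5.3·-0.5 + -1.3·1 + 2.9·2 + 5.1·1 + -1.3·1 + 4.6·0.5 + 4.1·-1.

10.65 16.65 15.05
-12.4 2.4 5.75
5.55 7.35 6.15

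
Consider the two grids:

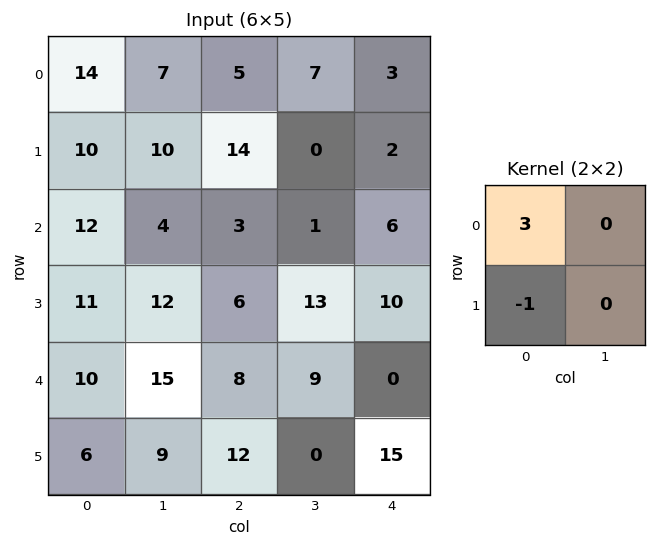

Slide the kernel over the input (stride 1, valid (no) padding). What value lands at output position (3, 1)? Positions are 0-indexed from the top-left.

21

The receptive field on the input at this output position is [12 6 / 15 8]. Elementwise product with the kernel and sum: 12·3 + 15·-1.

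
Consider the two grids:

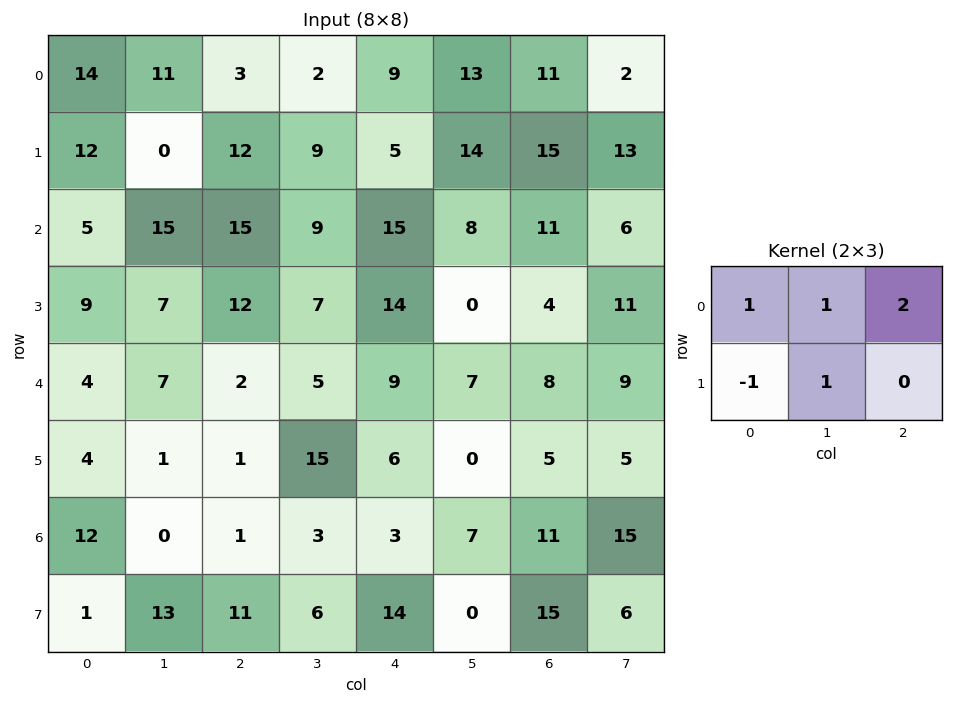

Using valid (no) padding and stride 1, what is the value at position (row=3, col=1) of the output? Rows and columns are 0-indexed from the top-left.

The receptive field on the input at this output position is [7 12 7 / 7 2 5]. Elementwise product with the kernel and sum: 7·1 + 12·1 + 7·2 + 7·-1 + 2·1.

28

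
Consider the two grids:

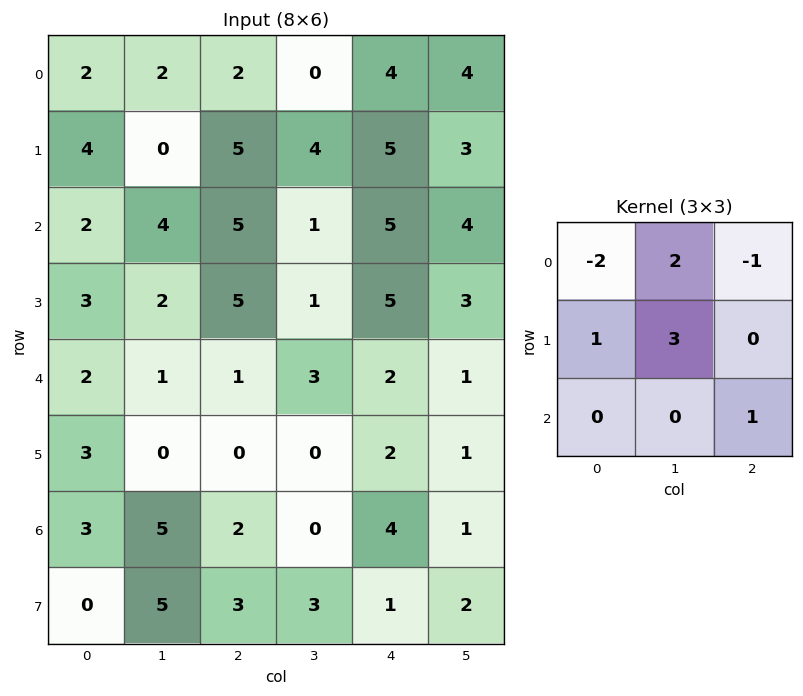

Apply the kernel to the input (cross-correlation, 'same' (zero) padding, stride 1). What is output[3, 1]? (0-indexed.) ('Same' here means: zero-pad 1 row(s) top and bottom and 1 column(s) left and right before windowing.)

The receptive field on the zero-padded input at this output position is [2 4 5 / 3 2 5 / 2 1 1]. Elementwise product with the kernel and sum: 2·-2 + 4·2 + 5·-1 + 3·1 + 2·3 + 1·1.

9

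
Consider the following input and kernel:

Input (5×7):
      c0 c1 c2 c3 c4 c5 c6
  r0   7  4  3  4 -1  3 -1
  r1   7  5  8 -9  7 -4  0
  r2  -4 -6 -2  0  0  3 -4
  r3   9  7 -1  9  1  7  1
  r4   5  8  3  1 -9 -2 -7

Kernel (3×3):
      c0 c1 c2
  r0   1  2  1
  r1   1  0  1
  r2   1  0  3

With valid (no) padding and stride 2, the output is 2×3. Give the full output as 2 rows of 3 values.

23 23 -1
4 -26 -26

Output[0,0]: The receptive field on the input at this output position is [7 4 3 / 7 5 8 / -4 -6 -2]. Elementwise product with the kernel and sum: 7·1 + 4·2 + 3·1 + 7·1 + 8·1 + -4·1 + -2·3.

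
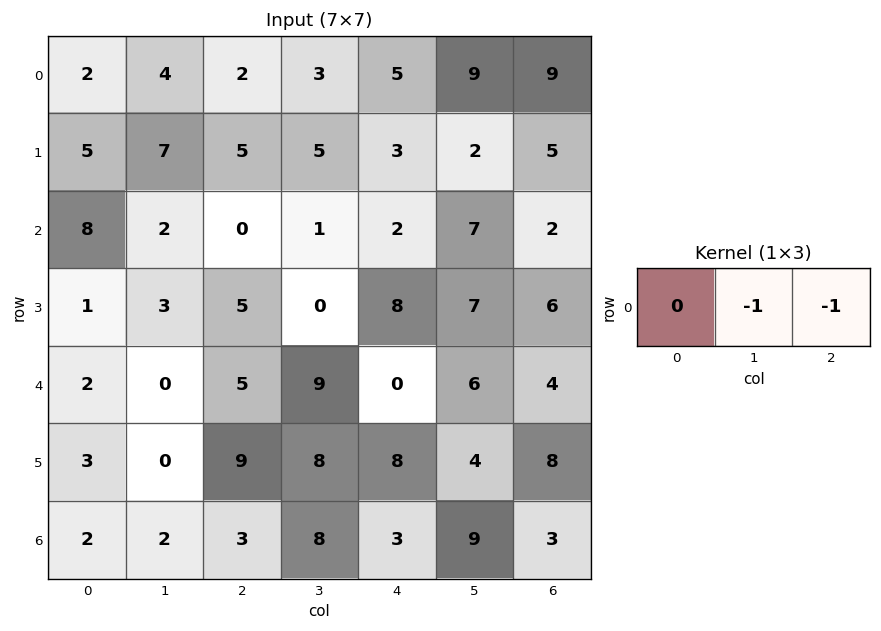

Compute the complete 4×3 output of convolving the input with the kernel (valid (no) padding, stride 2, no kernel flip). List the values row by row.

-6 -8 -18
-2 -3 -9
-5 -9 -10
-5 -11 -12

Output[0,0]: The receptive field on the input at this output position is [2 4 2]. Elementwise product with the kernel and sum: 4·-1 + 2·-1.
Output[0,1]: The receptive field on the input at this output position is [2 3 5]. Elementwise product with the kernel and sum: 3·-1 + 5·-1.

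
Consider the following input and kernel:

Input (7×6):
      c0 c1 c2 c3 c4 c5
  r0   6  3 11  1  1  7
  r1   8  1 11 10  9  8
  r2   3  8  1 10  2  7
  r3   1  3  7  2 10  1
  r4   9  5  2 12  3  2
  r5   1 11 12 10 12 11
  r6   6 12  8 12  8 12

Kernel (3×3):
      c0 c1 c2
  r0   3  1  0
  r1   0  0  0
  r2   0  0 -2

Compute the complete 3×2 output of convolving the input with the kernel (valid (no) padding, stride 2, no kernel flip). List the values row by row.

Output[0,0]: The receptive field on the input at this output position is [6 3 11 / 8 1 11 / 3 8 1]. Elementwise product with the kernel and sum: 6·3 + 3·1 + 1·-2.

19 30
13 7
16 2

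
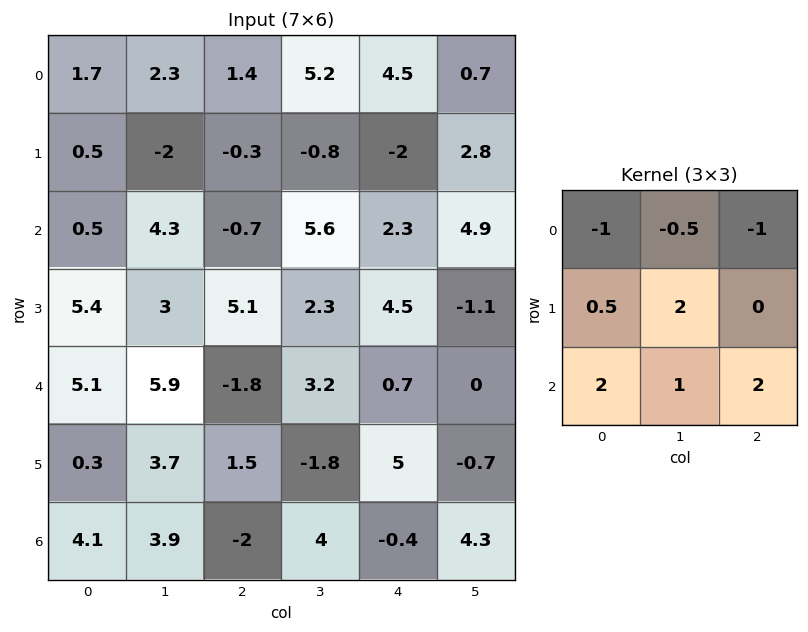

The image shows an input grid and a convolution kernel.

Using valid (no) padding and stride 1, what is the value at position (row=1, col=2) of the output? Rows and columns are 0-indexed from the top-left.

The receptive field on the input at this output position is [-0.3 -0.8 -2 / -0.7 5.6 2.3 / 5.1 2.3 4.5]. Elementwise product with the kernel and sum: -0.3·-1 + -0.8·-0.5 + -2·-1 + -0.7·0.5 + 5.6·2 + 5.1·2 + 2.3·1 + 4.5·2.

35.05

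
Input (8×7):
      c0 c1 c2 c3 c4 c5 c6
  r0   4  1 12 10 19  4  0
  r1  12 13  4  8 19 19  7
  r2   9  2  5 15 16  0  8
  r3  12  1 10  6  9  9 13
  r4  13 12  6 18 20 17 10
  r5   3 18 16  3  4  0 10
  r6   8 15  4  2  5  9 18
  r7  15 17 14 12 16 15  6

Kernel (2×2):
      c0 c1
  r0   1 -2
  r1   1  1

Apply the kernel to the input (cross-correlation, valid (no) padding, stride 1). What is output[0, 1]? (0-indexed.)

The receptive field on the input at this output position is [1 12 / 13 4]. Elementwise product with the kernel and sum: 1·1 + 12·-2 + 13·1 + 4·1.

-6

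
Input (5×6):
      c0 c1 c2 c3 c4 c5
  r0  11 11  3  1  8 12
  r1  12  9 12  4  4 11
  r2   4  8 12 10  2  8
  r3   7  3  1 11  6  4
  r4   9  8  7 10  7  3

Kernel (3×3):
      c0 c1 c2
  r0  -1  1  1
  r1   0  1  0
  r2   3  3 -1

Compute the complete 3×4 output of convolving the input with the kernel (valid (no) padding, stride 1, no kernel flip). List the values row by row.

36 55 74 51
46 20 36 60
63 50 55 54

Output[0,0]: The receptive field on the input at this output position is [11 11 3 / 12 9 12 / 4 8 12]. Elementwise product with the kernel and sum: 11·-1 + 11·1 + 3·1 + 9·1 + 4·3 + 8·3 + 12·-1.
Output[0,1]: The receptive field on the input at this output position is [11 3 1 / 9 12 4 / 8 12 10]. Elementwise product with the kernel and sum: 11·-1 + 3·1 + 1·1 + 12·1 + 8·3 + 12·3 + 10·-1.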